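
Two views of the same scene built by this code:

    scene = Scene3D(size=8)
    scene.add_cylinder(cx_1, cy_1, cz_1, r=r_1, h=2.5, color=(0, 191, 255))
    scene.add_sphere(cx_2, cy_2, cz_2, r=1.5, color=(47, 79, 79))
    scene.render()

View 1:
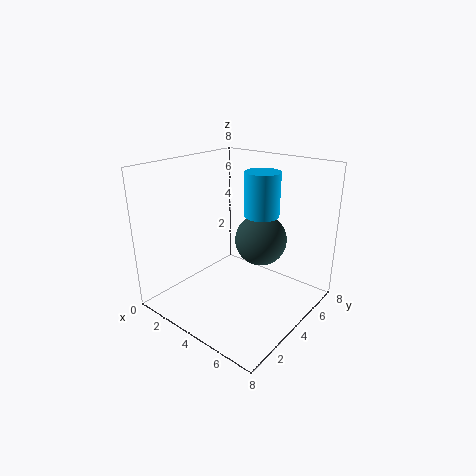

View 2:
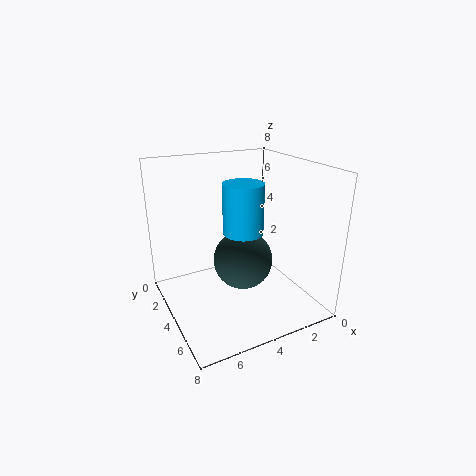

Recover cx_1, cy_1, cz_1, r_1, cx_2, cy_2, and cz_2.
cx_1 = 4.5; cy_1 = 5.5; cz_1 = 5; r_1 = 1; cx_2 = 4.5; cy_2 = 5.5; cz_2 = 3.5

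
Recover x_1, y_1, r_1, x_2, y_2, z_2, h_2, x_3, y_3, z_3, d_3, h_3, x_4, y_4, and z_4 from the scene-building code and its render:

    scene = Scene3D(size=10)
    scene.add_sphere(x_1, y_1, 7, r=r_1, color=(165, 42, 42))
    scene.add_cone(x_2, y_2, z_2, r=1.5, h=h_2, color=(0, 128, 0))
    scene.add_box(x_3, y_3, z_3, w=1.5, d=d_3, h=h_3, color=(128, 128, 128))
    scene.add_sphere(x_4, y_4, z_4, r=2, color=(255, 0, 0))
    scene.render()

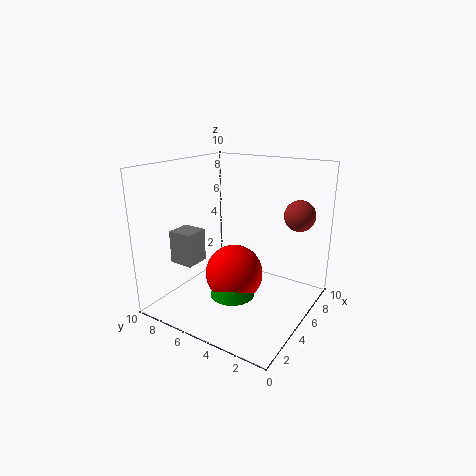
x_1 = 6, y_1 = 1, r_1 = 1, x_2 = 3.5, y_2 = 4.5, z_2 = 1.5, h_2 = 1.5, x_3 = 0.5, y_3 = 5.5, z_3 = 4.5, d_3 = 1.5, h_3 = 2, x_4 = 4.5, y_4 = 5, z_4 = 2.5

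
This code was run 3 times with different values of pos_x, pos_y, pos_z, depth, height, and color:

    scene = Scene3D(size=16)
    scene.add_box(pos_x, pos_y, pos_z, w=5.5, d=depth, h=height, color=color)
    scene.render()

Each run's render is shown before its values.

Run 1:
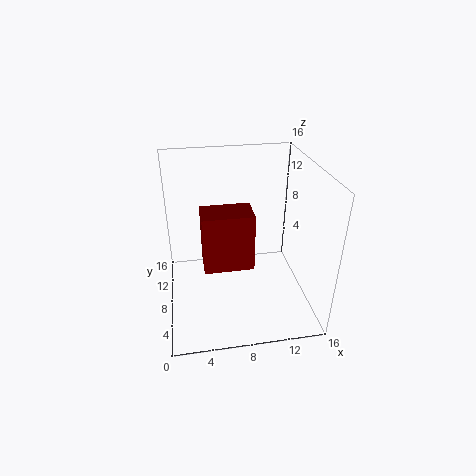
pos_x = 4; pos_y = 6; pos_z = 5; depth = 3.5; height = 6.5; color = 'maroon'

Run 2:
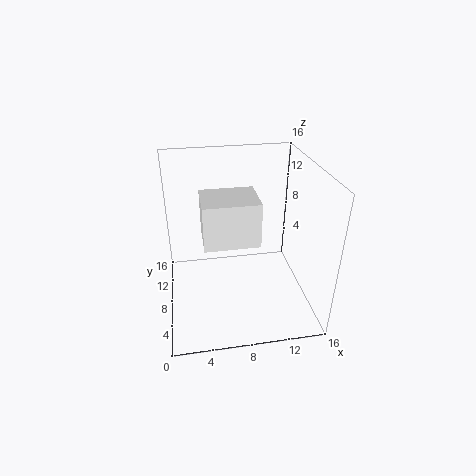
pos_x = 4; pos_y = 3.5; pos_z = 9.5; depth = 4.5; height = 4.5; color = 'white'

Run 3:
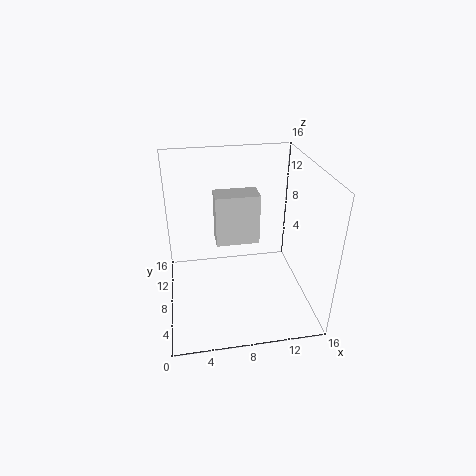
pos_x = 6; pos_y = 12; pos_z = 4.5; depth = 3; height = 6.5; color = 'lightgray'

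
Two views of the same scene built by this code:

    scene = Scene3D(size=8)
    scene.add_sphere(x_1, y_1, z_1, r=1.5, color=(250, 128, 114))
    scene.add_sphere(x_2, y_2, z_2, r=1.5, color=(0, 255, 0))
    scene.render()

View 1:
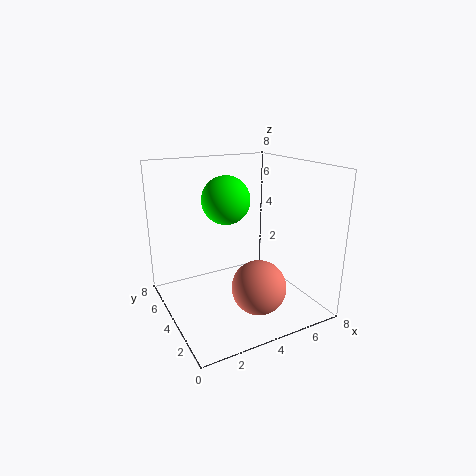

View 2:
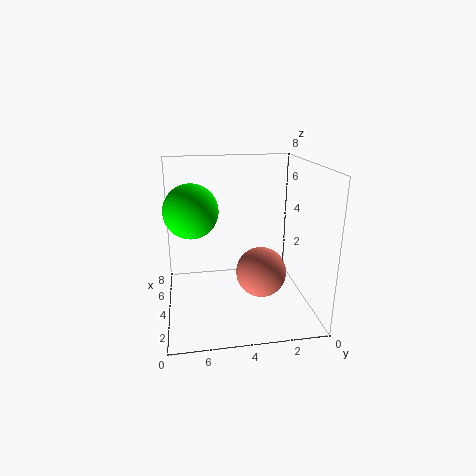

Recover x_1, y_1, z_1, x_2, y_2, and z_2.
x_1 = 4.5
y_1 = 2.5
z_1 = 1.5
x_2 = 4.5
y_2 = 6.5
z_2 = 5.5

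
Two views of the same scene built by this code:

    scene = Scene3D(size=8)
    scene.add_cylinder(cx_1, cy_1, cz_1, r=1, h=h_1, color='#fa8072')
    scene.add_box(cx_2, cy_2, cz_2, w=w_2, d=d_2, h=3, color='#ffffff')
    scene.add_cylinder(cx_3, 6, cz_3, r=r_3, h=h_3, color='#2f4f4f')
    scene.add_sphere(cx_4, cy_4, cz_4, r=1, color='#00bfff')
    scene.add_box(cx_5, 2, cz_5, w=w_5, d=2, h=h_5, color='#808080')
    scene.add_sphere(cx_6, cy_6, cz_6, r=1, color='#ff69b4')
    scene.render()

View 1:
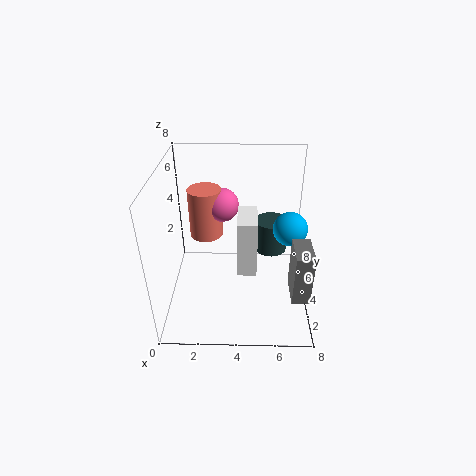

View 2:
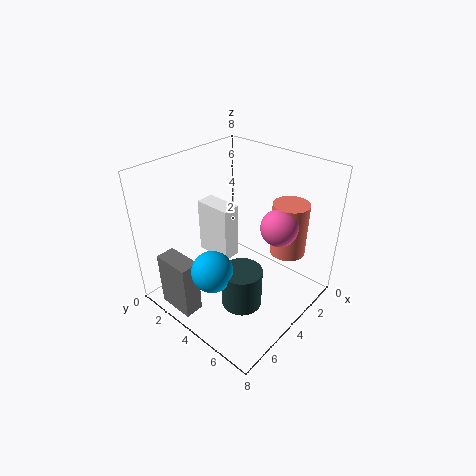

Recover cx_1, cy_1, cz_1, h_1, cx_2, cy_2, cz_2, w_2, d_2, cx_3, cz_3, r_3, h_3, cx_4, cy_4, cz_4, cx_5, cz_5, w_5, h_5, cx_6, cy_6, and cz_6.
cx_1 = 2; cy_1 = 6; cz_1 = 3; h_1 = 3; cx_2 = 4; cy_2 = 2; cz_2 = 3; w_2 = 1; d_2 = 2; cx_3 = 6; cz_3 = 2; r_3 = 1; h_3 = 2; cx_4 = 7; cy_4 = 5; cz_4 = 4; cx_5 = 7; cz_5 = 1; w_5 = 1; h_5 = 3; cx_6 = 3; cy_6 = 6; cz_6 = 5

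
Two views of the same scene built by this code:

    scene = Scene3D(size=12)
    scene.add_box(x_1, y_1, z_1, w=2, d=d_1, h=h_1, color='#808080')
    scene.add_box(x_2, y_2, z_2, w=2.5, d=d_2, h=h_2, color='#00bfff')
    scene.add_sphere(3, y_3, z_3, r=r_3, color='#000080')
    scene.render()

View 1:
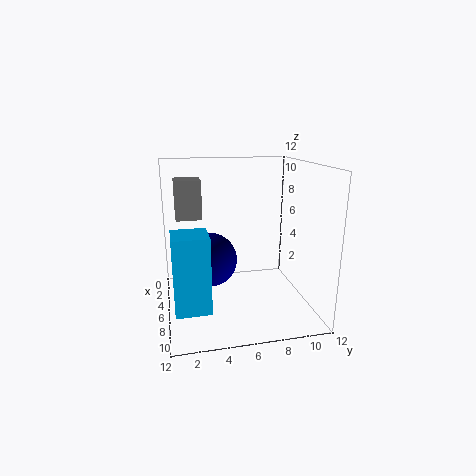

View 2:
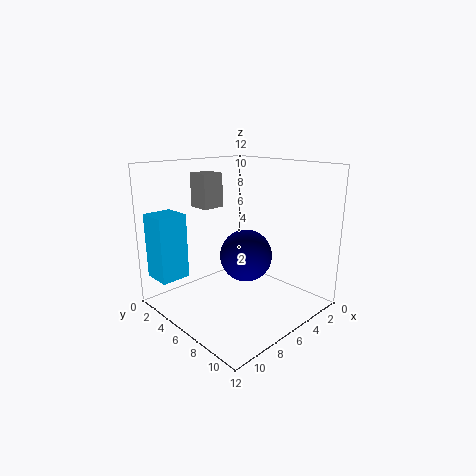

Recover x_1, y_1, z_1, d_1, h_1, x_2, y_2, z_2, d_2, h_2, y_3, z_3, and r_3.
x_1 = 5, y_1 = 1, z_1 = 8, d_1 = 2, h_1 = 3, x_2 = 9, y_2 = 0.5, z_2 = 2.5, d_2 = 2.5, h_2 = 5.5, y_3 = 4, z_3 = 3, r_3 = 2.5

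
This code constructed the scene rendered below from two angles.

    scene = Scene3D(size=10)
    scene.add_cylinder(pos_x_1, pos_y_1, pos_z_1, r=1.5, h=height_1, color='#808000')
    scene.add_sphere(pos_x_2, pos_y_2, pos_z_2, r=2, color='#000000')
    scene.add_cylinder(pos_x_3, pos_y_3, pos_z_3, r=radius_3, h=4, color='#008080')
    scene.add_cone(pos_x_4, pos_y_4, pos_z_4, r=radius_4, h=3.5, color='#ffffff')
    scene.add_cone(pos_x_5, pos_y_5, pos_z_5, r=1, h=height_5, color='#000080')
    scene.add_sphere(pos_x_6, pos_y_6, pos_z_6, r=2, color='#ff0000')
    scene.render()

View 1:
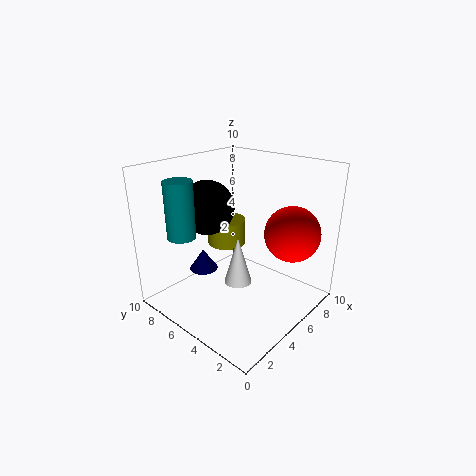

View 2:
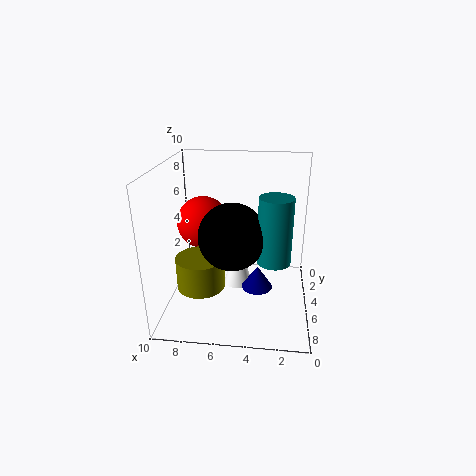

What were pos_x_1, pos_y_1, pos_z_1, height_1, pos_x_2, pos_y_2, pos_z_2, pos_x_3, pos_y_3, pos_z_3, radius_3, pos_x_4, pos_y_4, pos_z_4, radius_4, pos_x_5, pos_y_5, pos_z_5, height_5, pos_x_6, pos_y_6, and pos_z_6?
pos_x_1 = 7; pos_y_1 = 8; pos_z_1 = 3; height_1 = 2; pos_x_2 = 5; pos_y_2 = 8; pos_z_2 = 6.5; pos_x_3 = 2.5; pos_y_3 = 8; pos_z_3 = 5; radius_3 = 1; pos_x_4 = 5; pos_y_4 = 5; pos_z_4 = 1.5; radius_4 = 1; pos_x_5 = 3.5; pos_y_5 = 7; pos_z_5 = 2.5; height_5 = 1.5; pos_x_6 = 8; pos_y_6 = 2.5; pos_z_6 = 5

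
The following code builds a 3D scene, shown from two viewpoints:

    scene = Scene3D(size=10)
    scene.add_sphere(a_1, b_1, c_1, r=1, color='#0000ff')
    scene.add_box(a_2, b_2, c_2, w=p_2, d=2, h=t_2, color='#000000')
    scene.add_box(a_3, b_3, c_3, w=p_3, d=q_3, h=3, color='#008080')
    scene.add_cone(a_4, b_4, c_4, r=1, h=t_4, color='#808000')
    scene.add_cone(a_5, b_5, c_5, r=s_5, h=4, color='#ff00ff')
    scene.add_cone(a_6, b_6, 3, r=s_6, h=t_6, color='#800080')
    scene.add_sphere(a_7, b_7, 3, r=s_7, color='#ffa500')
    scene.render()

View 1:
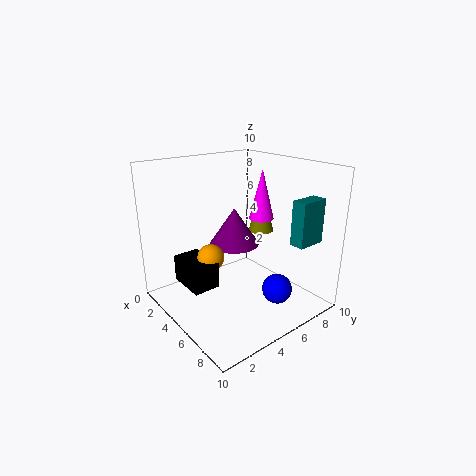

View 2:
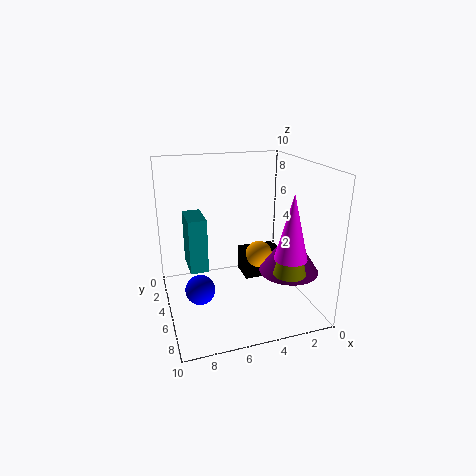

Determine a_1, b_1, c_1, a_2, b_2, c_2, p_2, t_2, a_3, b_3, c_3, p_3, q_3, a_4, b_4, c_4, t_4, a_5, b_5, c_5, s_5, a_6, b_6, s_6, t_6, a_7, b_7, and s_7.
a_1 = 8, b_1 = 6, c_1 = 2, a_2 = 1, b_2 = 2, c_2 = 1, p_2 = 3, t_2 = 2, a_3 = 8, b_3 = 7, c_3 = 5, p_3 = 1, q_3 = 2, a_4 = 3, b_4 = 9, c_4 = 4, t_4 = 4, a_5 = 3, b_5 = 9, c_5 = 5, s_5 = 1, a_6 = 2, b_6 = 7, s_6 = 2, t_6 = 3, a_7 = 3, b_7 = 4, s_7 = 1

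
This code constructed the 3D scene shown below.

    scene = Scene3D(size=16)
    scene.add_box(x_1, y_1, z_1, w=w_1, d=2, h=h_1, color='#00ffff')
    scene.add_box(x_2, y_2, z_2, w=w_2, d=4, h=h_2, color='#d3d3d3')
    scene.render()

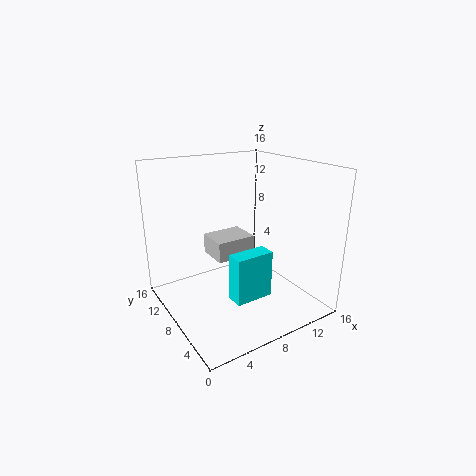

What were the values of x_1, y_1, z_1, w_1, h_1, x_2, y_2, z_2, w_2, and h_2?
x_1 = 6.5; y_1 = 5.5; z_1 = 1; w_1 = 4.5; h_1 = 5.5; x_2 = 7; y_2 = 10.5; z_2 = 4; w_2 = 5; h_2 = 2.5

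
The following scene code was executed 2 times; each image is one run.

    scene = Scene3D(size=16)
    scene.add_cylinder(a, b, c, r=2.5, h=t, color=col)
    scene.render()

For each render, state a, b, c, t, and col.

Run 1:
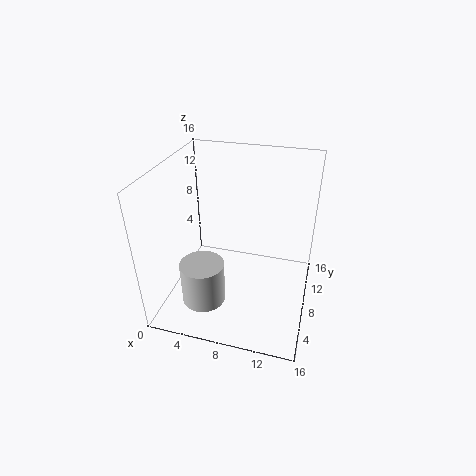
a = 4.5, b = 5.5, c = 0.5, t = 5, col = 'lightgray'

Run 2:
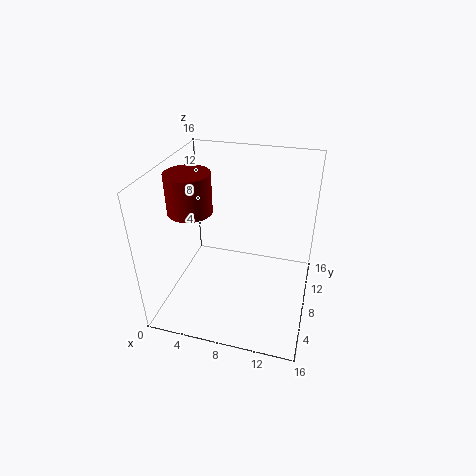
a = 2.5, b = 8, c = 10.5, t = 4.5, col = 'maroon'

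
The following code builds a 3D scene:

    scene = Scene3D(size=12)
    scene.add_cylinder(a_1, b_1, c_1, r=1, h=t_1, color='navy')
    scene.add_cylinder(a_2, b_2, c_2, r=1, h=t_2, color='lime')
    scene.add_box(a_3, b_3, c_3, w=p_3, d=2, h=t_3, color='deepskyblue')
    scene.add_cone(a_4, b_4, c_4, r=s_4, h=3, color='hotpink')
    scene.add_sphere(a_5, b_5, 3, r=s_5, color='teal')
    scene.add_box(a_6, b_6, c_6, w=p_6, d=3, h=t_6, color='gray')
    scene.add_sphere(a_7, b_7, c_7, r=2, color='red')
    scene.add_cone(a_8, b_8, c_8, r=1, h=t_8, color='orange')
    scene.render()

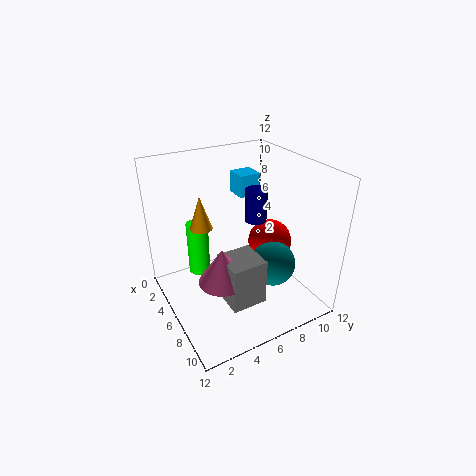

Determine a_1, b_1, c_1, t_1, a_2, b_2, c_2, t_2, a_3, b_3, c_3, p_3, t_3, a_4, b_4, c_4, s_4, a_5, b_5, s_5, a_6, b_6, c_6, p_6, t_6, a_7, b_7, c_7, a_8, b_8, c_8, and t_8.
a_1 = 4, b_1 = 9, c_1 = 6, t_1 = 3, a_2 = 2, b_2 = 4, c_2 = 1, t_2 = 5, a_3 = 1, b_3 = 8, c_3 = 8, p_3 = 2, t_3 = 2, a_4 = 7, b_4 = 4, c_4 = 3, s_4 = 2, a_5 = 7, b_5 = 9, s_5 = 2, a_6 = 6, b_6 = 4, c_6 = 1, p_6 = 3, t_6 = 4, a_7 = 5, b_7 = 10, c_7 = 4, a_8 = 3, b_8 = 4, c_8 = 6, t_8 = 3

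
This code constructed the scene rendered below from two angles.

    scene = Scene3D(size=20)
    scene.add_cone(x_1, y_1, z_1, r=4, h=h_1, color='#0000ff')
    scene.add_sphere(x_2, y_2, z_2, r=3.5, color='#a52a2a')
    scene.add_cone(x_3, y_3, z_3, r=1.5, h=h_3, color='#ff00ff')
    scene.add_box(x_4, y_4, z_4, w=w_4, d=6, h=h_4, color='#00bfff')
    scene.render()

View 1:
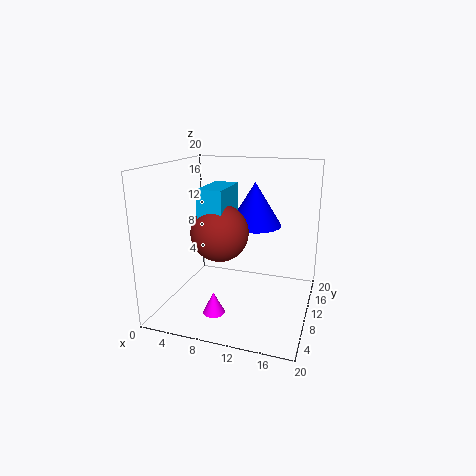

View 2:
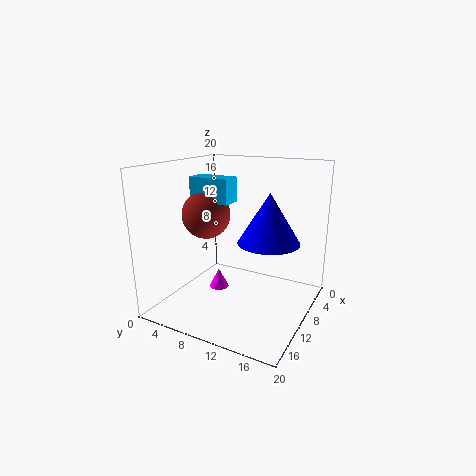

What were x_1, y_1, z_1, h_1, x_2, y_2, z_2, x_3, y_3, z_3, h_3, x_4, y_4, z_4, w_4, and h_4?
x_1 = 11, y_1 = 15, z_1 = 10.5, h_1 = 6.5, x_2 = 9.5, y_2 = 4.5, z_2 = 12.5, x_3 = 8, y_3 = 5.5, z_3 = 0.5, h_3 = 3, x_4 = 7.5, y_4 = 2.5, z_4 = 14.5, w_4 = 3, h_4 = 3.5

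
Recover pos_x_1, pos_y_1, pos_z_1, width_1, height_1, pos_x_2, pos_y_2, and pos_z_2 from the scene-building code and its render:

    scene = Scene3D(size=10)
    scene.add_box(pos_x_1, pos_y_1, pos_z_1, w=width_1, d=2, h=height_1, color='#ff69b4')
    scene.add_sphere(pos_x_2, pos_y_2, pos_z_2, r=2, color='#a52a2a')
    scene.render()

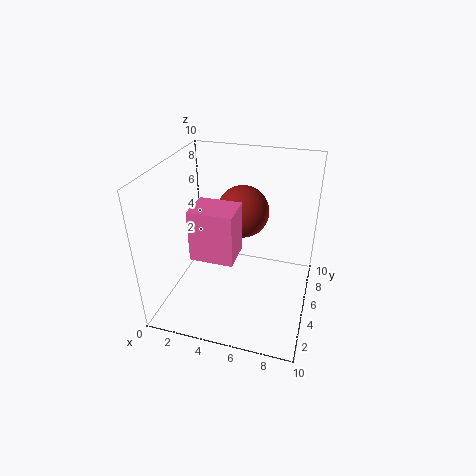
pos_x_1 = 3.5; pos_y_1 = 0.5; pos_z_1 = 6; width_1 = 2.5; height_1 = 3; pos_x_2 = 4.5; pos_y_2 = 8; pos_z_2 = 5.5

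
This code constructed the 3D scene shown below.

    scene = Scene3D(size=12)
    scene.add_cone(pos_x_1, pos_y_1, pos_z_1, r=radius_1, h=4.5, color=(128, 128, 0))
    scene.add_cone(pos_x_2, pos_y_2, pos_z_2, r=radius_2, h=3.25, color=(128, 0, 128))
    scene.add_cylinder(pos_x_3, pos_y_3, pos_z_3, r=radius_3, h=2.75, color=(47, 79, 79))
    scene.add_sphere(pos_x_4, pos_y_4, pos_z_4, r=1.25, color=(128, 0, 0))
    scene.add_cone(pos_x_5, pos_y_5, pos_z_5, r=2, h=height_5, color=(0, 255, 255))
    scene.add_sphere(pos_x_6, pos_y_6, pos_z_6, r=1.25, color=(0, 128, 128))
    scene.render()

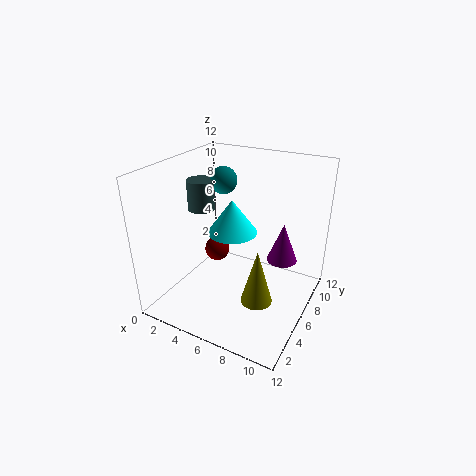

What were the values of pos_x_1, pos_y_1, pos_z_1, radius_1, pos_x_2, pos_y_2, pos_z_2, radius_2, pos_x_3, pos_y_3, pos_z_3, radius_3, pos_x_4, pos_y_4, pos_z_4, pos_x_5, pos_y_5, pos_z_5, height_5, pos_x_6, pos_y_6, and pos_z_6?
pos_x_1 = 8.75, pos_y_1 = 4, pos_z_1 = 2, radius_1 = 1.25, pos_x_2 = 9.5, pos_y_2 = 7.25, pos_z_2 = 4.25, radius_2 = 1.25, pos_x_3 = 1.25, pos_y_3 = 7.75, pos_z_3 = 7, radius_3 = 1.25, pos_x_4 = 1.5, pos_y_4 = 9.75, pos_z_4 = 1.75, pos_x_5 = 5.75, pos_y_5 = 5.5, pos_z_5 = 6.75, height_5 = 2.75, pos_x_6 = 2.75, pos_y_6 = 9.25, pos_z_6 = 9.5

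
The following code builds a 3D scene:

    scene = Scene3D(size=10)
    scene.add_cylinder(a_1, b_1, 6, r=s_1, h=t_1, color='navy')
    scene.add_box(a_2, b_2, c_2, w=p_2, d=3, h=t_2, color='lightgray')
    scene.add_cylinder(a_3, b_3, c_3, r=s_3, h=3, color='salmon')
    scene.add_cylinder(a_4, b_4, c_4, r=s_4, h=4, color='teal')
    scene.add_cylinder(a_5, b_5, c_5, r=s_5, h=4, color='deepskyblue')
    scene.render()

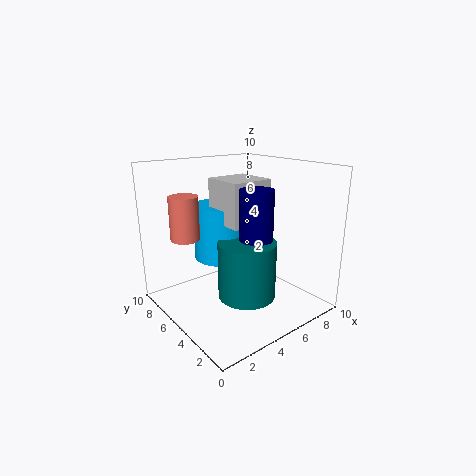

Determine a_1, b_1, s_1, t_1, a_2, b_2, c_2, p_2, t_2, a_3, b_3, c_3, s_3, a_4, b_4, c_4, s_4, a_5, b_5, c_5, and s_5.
a_1 = 4, b_1 = 2, s_1 = 1, t_1 = 3, a_2 = 4, b_2 = 4, c_2 = 6, p_2 = 3, t_2 = 3, a_3 = 2, b_3 = 7, c_3 = 5, s_3 = 1, a_4 = 5, b_4 = 4, c_4 = 1, s_4 = 2, a_5 = 5, b_5 = 7, c_5 = 3, s_5 = 2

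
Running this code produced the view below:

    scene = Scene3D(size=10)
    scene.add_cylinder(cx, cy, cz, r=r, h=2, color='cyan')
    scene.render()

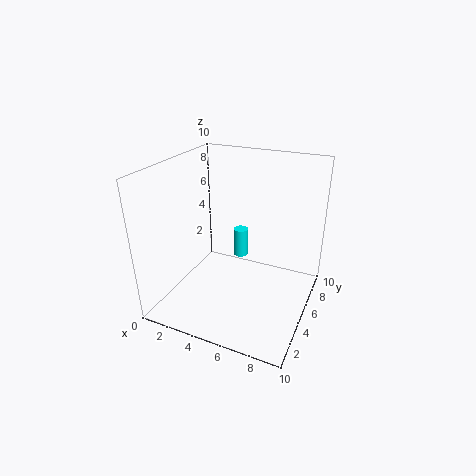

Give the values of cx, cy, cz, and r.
cx = 5, cy = 5.5, cz = 3.5, r = 0.5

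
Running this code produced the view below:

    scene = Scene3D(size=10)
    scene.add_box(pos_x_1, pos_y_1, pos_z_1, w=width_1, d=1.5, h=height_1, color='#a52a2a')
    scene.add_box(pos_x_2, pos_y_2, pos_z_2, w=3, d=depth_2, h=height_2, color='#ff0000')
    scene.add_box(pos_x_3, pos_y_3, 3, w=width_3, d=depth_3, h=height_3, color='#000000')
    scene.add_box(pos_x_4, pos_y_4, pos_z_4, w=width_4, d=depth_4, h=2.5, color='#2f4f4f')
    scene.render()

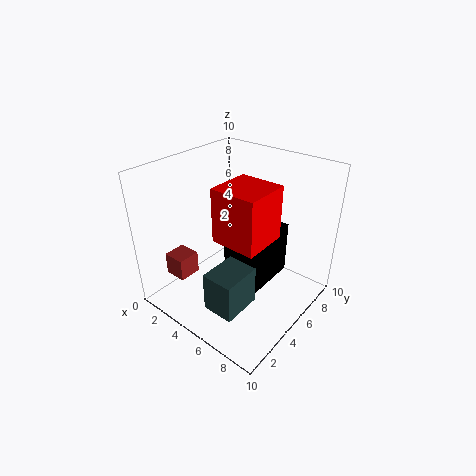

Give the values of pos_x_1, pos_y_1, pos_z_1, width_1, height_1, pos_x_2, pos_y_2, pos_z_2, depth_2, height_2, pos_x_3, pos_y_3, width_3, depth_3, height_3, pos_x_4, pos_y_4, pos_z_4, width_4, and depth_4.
pos_x_1 = 2
pos_y_1 = 1
pos_z_1 = 3
width_1 = 1.5
height_1 = 1.5
pos_x_2 = 5
pos_y_2 = 2.5
pos_z_2 = 6
depth_2 = 3
height_2 = 3.5
pos_x_3 = 5.5
pos_y_3 = 3
width_3 = 2.5
depth_3 = 3.5
height_3 = 3.5
pos_x_4 = 6
pos_y_4 = 0.5
pos_z_4 = 2.5
width_4 = 2
depth_4 = 2.5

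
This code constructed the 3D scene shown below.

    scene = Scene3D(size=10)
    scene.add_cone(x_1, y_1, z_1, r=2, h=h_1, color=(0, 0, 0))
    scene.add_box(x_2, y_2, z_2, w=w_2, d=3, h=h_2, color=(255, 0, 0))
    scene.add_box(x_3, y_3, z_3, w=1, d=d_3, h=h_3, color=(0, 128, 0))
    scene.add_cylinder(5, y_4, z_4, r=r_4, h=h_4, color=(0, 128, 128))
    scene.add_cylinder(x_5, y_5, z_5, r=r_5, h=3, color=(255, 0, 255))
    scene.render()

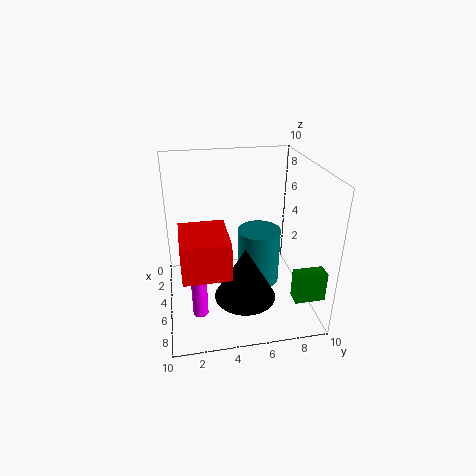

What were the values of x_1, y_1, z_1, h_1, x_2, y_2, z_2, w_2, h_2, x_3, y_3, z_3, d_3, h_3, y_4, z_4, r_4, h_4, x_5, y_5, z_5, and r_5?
x_1 = 7.5
y_1 = 5
z_1 = 2
h_1 = 3.5
x_2 = 5
y_2 = 1
z_2 = 4
w_2 = 3.5
h_2 = 2.5
x_3 = 8
y_3 = 8
z_3 = 2
d_3 = 2
h_3 = 2
y_4 = 6.5
z_4 = 1.5
r_4 = 1.5
h_4 = 4
x_5 = 7.5
y_5 = 2
z_5 = 1
r_5 = 0.5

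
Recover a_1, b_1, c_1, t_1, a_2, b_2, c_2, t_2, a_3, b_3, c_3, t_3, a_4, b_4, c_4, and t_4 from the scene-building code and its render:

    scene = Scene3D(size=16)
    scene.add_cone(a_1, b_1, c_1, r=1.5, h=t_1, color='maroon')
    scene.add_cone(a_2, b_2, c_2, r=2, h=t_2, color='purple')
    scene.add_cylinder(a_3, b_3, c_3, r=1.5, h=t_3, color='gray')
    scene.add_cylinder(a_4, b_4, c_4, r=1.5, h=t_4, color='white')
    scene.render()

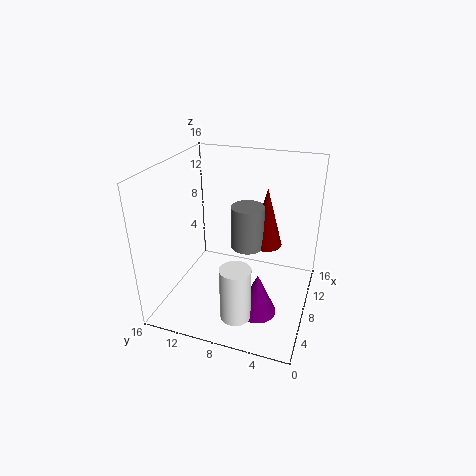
a_1 = 4.5
b_1 = 4
c_1 = 10
t_1 = 5.5
a_2 = 4
b_2 = 4.5
c_2 = 2
t_2 = 4.5
a_3 = 3.5
b_3 = 5.5
c_3 = 10
t_3 = 4
a_4 = 1.5
b_4 = 6
c_4 = 3
t_4 = 5.5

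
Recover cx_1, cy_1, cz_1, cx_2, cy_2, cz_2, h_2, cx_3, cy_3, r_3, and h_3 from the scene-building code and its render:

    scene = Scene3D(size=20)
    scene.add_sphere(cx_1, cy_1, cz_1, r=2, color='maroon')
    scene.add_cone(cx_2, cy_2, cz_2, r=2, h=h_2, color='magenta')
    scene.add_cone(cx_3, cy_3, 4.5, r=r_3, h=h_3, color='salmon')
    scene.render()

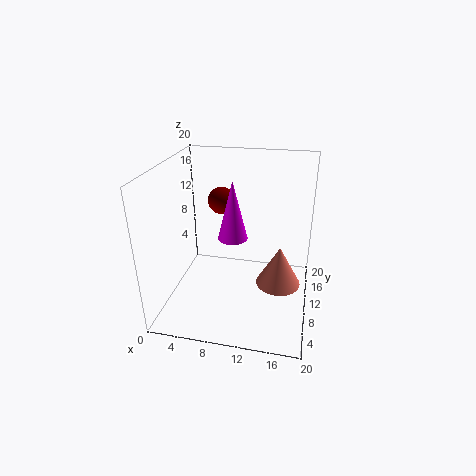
cx_1 = 6.5; cy_1 = 14.5; cz_1 = 13.5; cx_2 = 9.5; cy_2 = 9; cz_2 = 10.5; h_2 = 8; cx_3 = 16; cy_3 = 8.5; r_3 = 3; h_3 = 5.5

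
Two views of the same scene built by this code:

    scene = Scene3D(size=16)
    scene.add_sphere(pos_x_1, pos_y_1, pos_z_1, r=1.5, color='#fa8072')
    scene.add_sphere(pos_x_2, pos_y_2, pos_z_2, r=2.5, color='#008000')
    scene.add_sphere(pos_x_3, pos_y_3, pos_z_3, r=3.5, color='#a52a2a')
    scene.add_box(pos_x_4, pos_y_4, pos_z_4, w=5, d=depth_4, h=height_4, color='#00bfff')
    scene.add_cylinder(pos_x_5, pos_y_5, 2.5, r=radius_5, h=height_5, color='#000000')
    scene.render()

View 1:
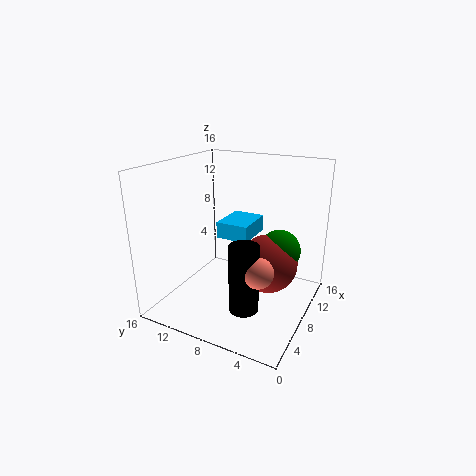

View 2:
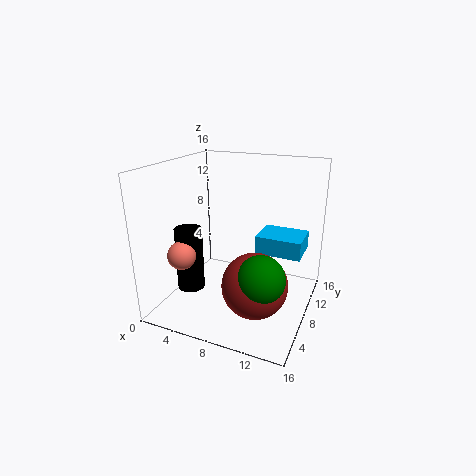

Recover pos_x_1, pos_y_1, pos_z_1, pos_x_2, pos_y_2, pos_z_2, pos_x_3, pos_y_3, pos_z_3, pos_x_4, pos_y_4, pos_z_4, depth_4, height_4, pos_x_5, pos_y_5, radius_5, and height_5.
pos_x_1 = 3.5; pos_y_1 = 3.5; pos_z_1 = 7; pos_x_2 = 12; pos_y_2 = 4.5; pos_z_2 = 5.5; pos_x_3 = 11; pos_y_3 = 5.5; pos_z_3 = 4; pos_x_4 = 10; pos_y_4 = 8; pos_z_4 = 6.5; depth_4 = 4; height_4 = 2; pos_x_5 = 3.5; pos_y_5 = 5; radius_5 = 1.5; height_5 = 7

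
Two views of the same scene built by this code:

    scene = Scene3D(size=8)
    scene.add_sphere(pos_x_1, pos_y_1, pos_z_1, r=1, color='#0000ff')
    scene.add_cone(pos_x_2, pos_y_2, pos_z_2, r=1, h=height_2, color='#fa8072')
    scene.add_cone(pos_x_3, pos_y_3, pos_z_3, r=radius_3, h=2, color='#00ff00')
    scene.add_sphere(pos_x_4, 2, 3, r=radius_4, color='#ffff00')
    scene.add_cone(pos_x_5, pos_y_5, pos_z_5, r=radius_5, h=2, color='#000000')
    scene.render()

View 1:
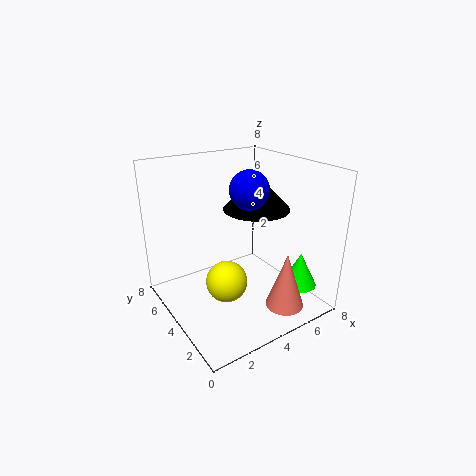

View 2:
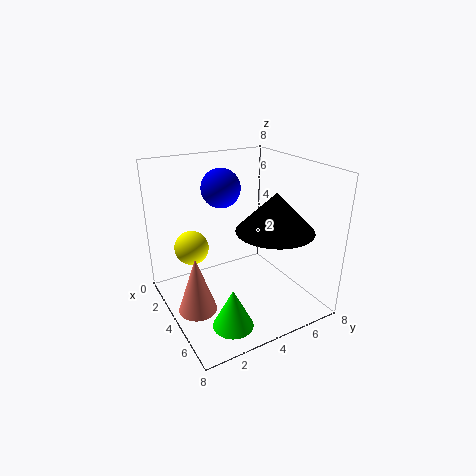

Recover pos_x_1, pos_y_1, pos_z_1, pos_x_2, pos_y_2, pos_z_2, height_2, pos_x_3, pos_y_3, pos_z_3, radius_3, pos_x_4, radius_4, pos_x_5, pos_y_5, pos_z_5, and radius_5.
pos_x_1 = 4; pos_y_1 = 3; pos_z_1 = 7; pos_x_2 = 5; pos_y_2 = 1; pos_z_2 = 1; height_2 = 3; pos_x_3 = 7; pos_y_3 = 2; pos_z_3 = 1; radius_3 = 1; pos_x_4 = 2; radius_4 = 1; pos_x_5 = 6; pos_y_5 = 5; pos_z_5 = 5; radius_5 = 2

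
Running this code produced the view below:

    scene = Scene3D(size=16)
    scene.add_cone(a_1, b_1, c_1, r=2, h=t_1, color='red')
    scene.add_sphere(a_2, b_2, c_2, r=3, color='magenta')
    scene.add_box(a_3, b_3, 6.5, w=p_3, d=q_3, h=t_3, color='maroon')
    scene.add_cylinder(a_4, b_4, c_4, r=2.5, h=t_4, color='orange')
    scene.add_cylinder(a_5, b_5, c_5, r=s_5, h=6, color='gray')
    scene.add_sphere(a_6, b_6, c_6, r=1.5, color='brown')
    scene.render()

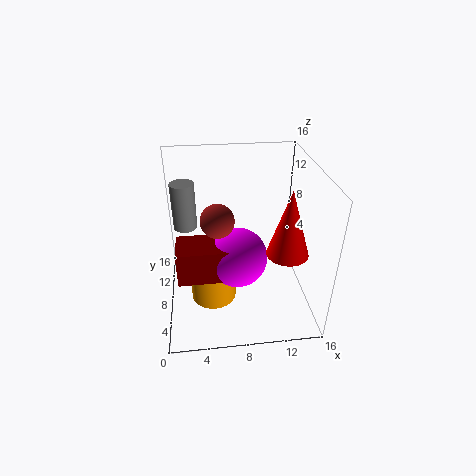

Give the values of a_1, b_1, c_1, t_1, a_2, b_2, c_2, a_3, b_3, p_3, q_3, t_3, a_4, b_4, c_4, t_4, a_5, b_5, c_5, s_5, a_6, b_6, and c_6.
a_1 = 12; b_1 = 2.5; c_1 = 9.5; t_1 = 6.5; a_2 = 7.5; b_2 = 4.5; c_2 = 8; a_3 = 1.5; b_3 = 2.5; p_3 = 5; q_3 = 3.5; t_3 = 3.5; a_4 = 5; b_4 = 6.5; c_4 = 1.5; t_4 = 4; a_5 = 2; b_5 = 14.5; c_5 = 6; s_5 = 1.5; a_6 = 5.5; b_6 = 2.5; c_6 = 13.5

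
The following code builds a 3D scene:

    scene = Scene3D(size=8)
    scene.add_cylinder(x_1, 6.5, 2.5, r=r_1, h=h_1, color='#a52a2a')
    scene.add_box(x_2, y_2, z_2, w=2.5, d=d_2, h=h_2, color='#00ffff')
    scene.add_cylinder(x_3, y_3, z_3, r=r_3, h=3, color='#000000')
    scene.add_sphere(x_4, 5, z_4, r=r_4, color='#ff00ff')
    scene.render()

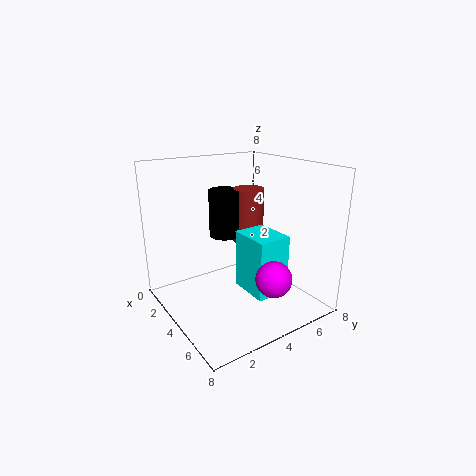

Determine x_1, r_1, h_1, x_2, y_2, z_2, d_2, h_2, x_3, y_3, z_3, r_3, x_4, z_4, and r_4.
x_1 = 1.5
r_1 = 1
h_1 = 3.5
x_2 = 3
y_2 = 4.5
z_2 = 0.5
d_2 = 2
h_2 = 3.5
x_3 = 1
y_3 = 5
z_3 = 3
r_3 = 1
x_4 = 6
z_4 = 2
r_4 = 1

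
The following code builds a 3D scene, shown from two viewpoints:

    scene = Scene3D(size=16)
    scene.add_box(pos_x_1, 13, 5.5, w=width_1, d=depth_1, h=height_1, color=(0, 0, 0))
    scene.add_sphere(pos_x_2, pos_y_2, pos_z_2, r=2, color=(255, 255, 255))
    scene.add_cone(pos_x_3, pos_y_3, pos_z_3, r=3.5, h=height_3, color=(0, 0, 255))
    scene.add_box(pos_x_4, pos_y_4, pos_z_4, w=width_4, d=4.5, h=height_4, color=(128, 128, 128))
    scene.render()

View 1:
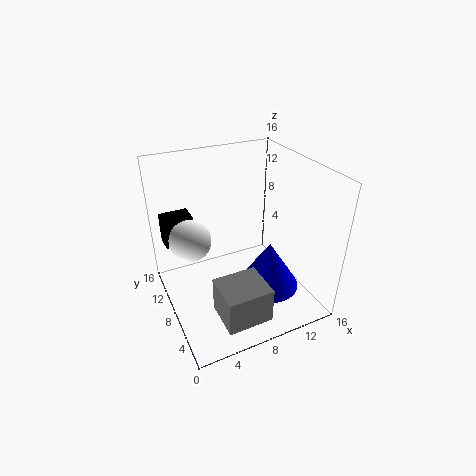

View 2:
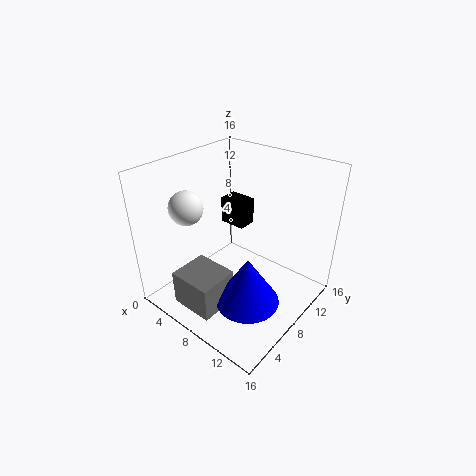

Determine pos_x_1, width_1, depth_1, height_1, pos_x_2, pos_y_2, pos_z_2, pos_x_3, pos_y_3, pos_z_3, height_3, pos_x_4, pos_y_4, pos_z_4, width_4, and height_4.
pos_x_1 = 1
width_1 = 3.5
depth_1 = 2.5
height_1 = 3.5
pos_x_2 = 2
pos_y_2 = 6
pos_z_2 = 10.5
pos_x_3 = 11
pos_y_3 = 6
pos_z_3 = 2
height_3 = 5.5
pos_x_4 = 4
pos_y_4 = 1.5
pos_z_4 = 1
width_4 = 5
height_4 = 4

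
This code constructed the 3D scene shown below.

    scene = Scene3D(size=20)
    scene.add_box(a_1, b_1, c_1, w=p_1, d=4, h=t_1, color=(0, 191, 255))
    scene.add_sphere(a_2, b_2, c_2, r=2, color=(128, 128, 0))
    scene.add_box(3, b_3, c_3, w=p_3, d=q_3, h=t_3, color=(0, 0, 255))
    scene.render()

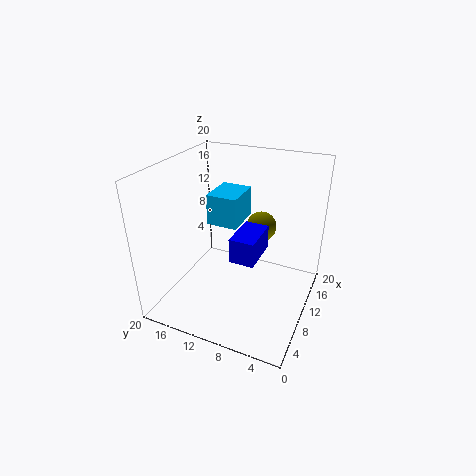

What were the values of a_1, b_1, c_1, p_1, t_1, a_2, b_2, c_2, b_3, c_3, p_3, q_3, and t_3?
a_1 = 7, b_1 = 9, c_1 = 13, p_1 = 5, t_1 = 4, a_2 = 11, b_2 = 7, c_2 = 12, b_3 = 5, c_3 = 11, p_3 = 5, q_3 = 3, t_3 = 3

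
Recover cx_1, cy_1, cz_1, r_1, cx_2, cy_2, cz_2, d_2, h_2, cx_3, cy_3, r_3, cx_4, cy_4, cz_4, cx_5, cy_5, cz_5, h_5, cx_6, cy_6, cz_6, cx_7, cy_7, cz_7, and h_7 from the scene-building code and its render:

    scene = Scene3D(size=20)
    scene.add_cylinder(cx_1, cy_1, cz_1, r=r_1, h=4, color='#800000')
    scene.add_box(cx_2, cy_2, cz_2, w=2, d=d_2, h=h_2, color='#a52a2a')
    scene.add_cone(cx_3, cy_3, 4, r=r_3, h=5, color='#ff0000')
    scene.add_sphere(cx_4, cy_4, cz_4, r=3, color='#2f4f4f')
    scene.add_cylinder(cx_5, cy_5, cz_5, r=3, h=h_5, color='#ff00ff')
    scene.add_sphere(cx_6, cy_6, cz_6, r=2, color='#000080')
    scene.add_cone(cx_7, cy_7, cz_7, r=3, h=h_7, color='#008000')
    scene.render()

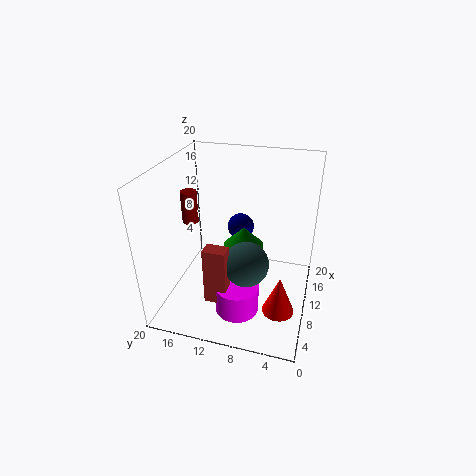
cx_1 = 6, cy_1 = 15, cz_1 = 14, r_1 = 1, cx_2 = 4, cy_2 = 10, cz_2 = 3, d_2 = 3, h_2 = 8, cx_3 = 4, cy_3 = 3, r_3 = 2, cx_4 = 7, cy_4 = 8, cz_4 = 8, cx_5 = 6, cy_5 = 9, cz_5 = 1, h_5 = 4, cx_6 = 15, cy_6 = 11, cz_6 = 9, cx_7 = 13, cy_7 = 10, cz_7 = 7, h_7 = 3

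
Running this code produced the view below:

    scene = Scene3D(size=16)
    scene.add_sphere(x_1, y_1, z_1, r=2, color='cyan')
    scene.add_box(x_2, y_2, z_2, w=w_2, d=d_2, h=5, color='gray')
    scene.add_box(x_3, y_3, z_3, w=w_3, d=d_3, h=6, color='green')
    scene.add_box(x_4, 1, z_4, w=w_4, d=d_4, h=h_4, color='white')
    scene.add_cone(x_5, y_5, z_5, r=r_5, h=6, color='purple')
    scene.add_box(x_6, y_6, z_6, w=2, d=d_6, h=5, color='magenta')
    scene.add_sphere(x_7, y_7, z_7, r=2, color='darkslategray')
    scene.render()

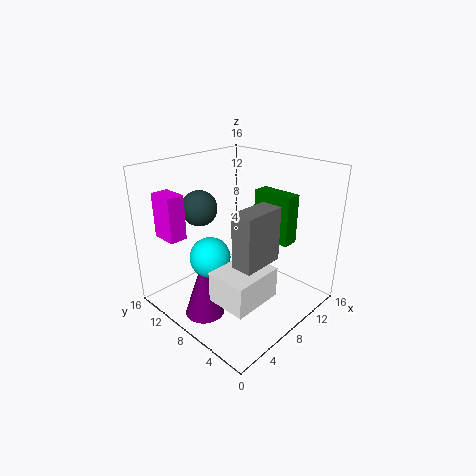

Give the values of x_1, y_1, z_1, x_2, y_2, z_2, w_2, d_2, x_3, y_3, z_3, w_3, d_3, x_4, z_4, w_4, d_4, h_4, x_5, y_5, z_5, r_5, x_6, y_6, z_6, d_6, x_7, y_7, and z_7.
x_1 = 3
y_1 = 7
z_1 = 8
x_2 = 2
y_2 = 1
z_2 = 9
w_2 = 4
d_2 = 2
x_3 = 13
y_3 = 5
z_3 = 6
w_3 = 2
d_3 = 5
x_4 = 1
z_4 = 5
w_4 = 5
d_4 = 4
h_4 = 3
x_5 = 2
y_5 = 7
z_5 = 2
r_5 = 2
x_6 = 2
y_6 = 12
z_6 = 8
d_6 = 3
x_7 = 6
y_7 = 12
z_7 = 11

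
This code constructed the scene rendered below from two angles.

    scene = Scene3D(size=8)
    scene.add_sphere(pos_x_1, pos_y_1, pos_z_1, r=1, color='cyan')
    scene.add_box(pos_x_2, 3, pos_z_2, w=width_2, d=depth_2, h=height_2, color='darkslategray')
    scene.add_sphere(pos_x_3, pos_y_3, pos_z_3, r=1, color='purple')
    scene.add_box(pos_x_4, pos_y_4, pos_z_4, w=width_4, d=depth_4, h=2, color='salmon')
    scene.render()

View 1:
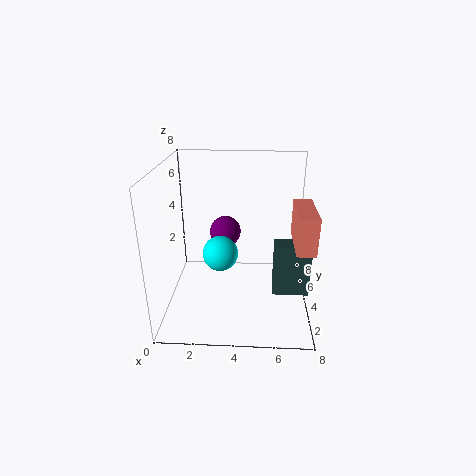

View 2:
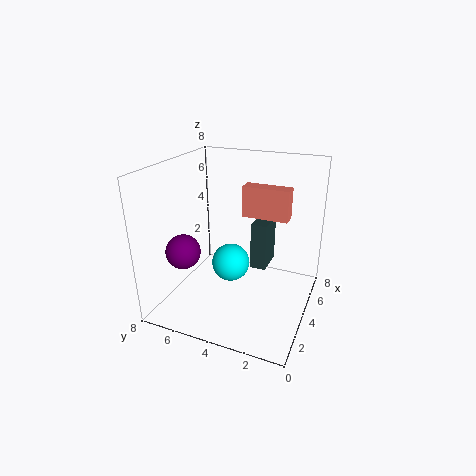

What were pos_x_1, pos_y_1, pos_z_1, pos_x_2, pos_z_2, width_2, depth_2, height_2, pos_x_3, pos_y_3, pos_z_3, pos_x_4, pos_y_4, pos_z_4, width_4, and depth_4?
pos_x_1 = 3; pos_y_1 = 4; pos_z_1 = 3; pos_x_2 = 6; pos_z_2 = 1; width_2 = 2; depth_2 = 1; height_2 = 3; pos_x_3 = 3; pos_y_3 = 7; pos_z_3 = 3; pos_x_4 = 7; pos_y_4 = 2; pos_z_4 = 4; width_4 = 1; depth_4 = 3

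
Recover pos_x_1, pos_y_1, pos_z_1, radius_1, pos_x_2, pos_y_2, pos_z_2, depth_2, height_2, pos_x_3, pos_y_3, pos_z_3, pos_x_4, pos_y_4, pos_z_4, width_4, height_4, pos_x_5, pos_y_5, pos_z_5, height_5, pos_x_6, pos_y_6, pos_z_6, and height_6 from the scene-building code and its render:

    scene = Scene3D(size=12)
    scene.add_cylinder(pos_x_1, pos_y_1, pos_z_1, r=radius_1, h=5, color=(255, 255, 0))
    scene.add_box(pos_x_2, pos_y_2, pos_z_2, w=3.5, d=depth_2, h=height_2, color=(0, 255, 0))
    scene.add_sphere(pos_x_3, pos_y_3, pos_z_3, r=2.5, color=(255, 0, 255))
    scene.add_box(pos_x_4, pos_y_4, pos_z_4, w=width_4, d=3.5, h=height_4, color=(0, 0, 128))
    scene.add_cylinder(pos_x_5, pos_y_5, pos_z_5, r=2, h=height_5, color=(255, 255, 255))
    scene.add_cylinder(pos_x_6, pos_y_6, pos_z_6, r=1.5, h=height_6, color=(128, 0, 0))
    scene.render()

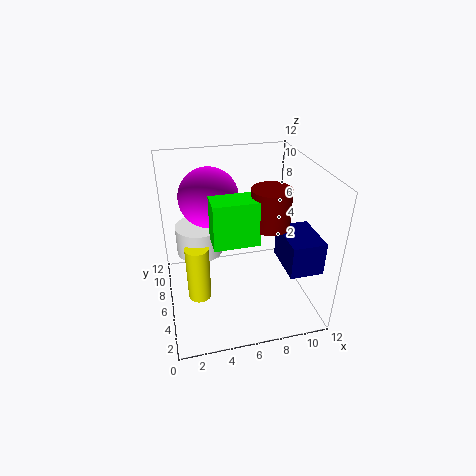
pos_x_1 = 2.5; pos_y_1 = 6; pos_z_1 = 0.5; radius_1 = 1; pos_x_2 = 3.5; pos_y_2 = 3; pos_z_2 = 7; depth_2 = 2; height_2 = 3.5; pos_x_3 = 4; pos_y_3 = 8; pos_z_3 = 9; pos_x_4 = 8.5; pos_y_4 = 0.5; pos_z_4 = 5.5; width_4 = 2.5; height_4 = 2.5; pos_x_5 = 3; pos_y_5 = 8; pos_z_5 = 4; height_5 = 2.5; pos_x_6 = 8; pos_y_6 = 4; pos_z_6 = 8; height_6 = 3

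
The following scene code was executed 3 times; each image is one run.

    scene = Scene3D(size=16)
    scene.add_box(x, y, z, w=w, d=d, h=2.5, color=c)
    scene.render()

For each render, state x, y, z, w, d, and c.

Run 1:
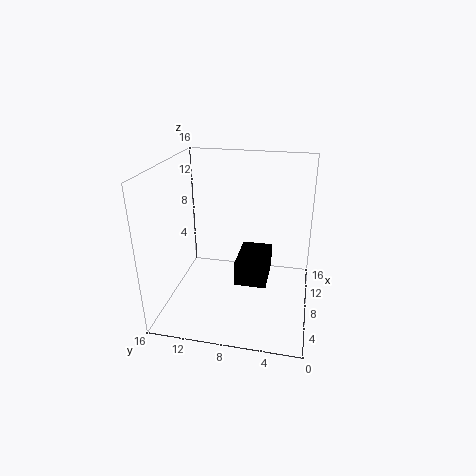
x = 3.75; y = 4.25; z = 4.75; w = 5; d = 3.25; c = 'black'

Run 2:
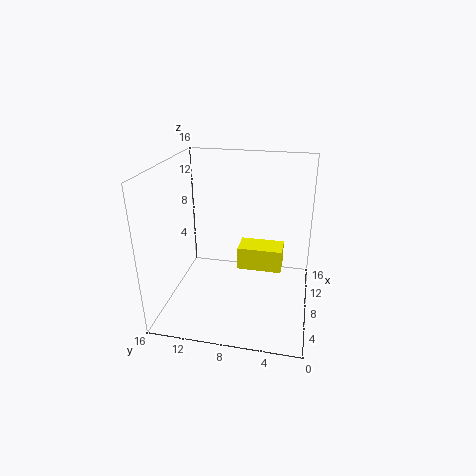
x = 6.5; y = 3; z = 5; w = 2.75; d = 4.75; c = 'yellow'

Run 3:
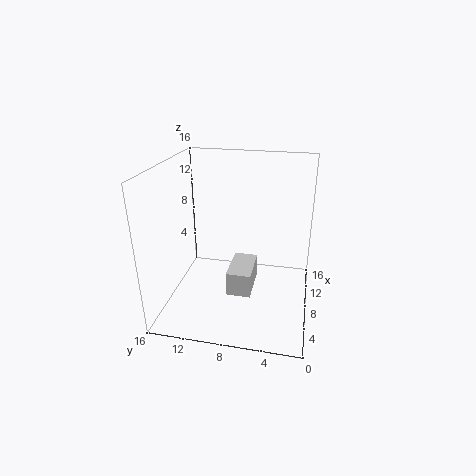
x = 3.25; y = 5.75; z = 3.75; w = 4.5; d = 2.5; c = 'lightgray'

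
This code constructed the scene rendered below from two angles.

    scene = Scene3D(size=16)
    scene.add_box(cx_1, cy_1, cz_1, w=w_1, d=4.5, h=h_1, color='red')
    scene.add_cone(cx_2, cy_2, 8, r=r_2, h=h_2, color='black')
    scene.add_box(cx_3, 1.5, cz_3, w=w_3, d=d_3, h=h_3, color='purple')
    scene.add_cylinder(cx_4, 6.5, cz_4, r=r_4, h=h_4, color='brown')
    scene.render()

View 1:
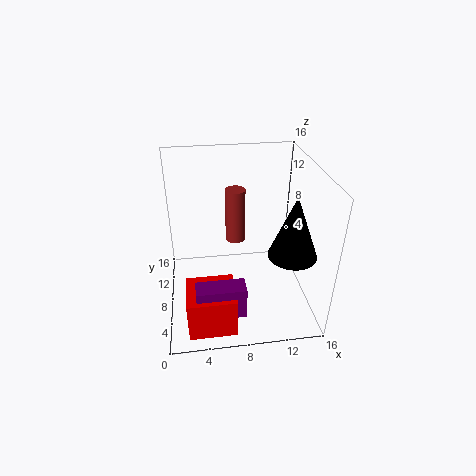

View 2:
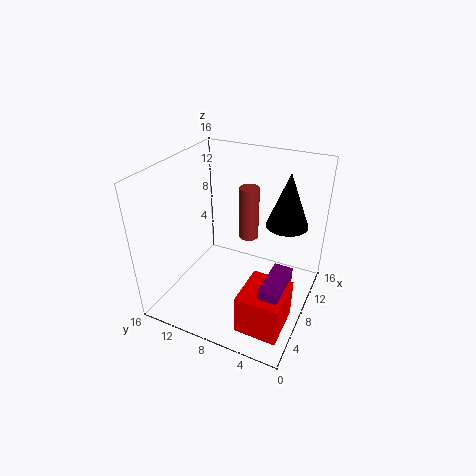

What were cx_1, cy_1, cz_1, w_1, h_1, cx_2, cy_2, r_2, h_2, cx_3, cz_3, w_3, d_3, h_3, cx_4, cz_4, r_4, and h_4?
cx_1 = 2; cy_1 = 1; cz_1 = 0.5; w_1 = 5; h_1 = 4.5; cx_2 = 13; cy_2 = 4; r_2 = 2.5; h_2 = 6.5; cx_3 = 3; cz_3 = 2.5; w_3 = 5; d_3 = 2; h_3 = 3.5; cx_4 = 7.5; cz_4 = 9; r_4 = 1; h_4 = 5.5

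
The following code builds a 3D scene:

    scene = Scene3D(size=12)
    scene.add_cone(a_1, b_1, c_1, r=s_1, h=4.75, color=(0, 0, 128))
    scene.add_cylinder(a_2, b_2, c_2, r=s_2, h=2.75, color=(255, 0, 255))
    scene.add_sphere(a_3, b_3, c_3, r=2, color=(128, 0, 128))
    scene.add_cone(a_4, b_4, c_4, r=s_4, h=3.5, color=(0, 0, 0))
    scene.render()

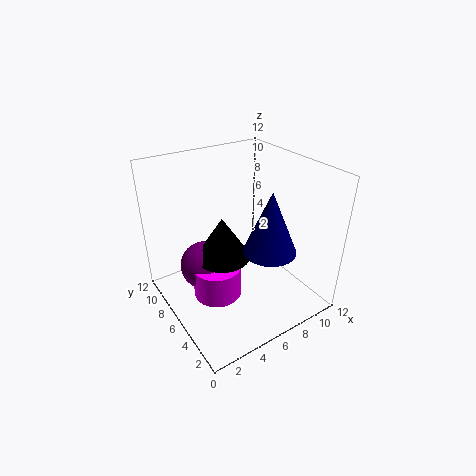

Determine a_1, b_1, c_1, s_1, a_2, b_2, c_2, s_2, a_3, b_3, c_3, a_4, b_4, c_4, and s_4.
a_1 = 6.5; b_1 = 2.5; c_1 = 6.5; s_1 = 2; a_2 = 3.75; b_2 = 5.75; c_2 = 1.5; s_2 = 2; a_3 = 3.25; b_3 = 7; c_3 = 3.75; a_4 = 4.5; b_4 = 6; c_4 = 4.75; s_4 = 2.25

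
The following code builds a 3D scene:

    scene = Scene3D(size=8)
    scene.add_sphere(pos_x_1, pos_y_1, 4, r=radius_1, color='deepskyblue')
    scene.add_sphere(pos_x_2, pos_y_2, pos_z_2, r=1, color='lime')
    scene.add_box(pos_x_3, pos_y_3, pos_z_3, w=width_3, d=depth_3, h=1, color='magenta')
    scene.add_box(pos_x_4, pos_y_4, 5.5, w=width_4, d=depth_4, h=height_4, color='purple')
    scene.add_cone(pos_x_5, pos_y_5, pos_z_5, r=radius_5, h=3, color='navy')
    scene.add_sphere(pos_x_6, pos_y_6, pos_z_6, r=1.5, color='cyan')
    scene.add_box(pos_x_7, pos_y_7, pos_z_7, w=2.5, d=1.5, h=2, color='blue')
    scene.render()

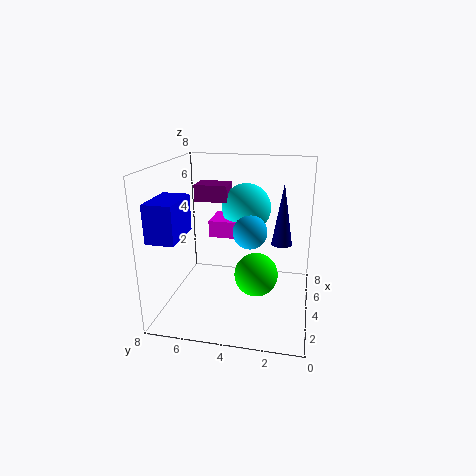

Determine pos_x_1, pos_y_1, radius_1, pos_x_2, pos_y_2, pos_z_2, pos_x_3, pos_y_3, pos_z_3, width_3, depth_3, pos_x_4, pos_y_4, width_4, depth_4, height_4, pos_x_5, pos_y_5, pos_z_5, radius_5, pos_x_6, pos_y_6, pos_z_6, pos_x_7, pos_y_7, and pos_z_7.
pos_x_1 = 5; pos_y_1 = 3.5; radius_1 = 1; pos_x_2 = 1; pos_y_2 = 2.5; pos_z_2 = 3.5; pos_x_3 = 5; pos_y_3 = 4; pos_z_3 = 3.5; width_3 = 2; depth_3 = 2; pos_x_4 = 5.5; pos_y_4 = 5; width_4 = 1.5; depth_4 = 2; height_4 = 1; pos_x_5 = 2.5; pos_y_5 = 1.5; pos_z_5 = 4.5; radius_5 = 0.5; pos_x_6 = 6.5; pos_y_6 = 4; pos_z_6 = 5; pos_x_7 = 1; pos_y_7 = 6.5; pos_z_7 = 4.5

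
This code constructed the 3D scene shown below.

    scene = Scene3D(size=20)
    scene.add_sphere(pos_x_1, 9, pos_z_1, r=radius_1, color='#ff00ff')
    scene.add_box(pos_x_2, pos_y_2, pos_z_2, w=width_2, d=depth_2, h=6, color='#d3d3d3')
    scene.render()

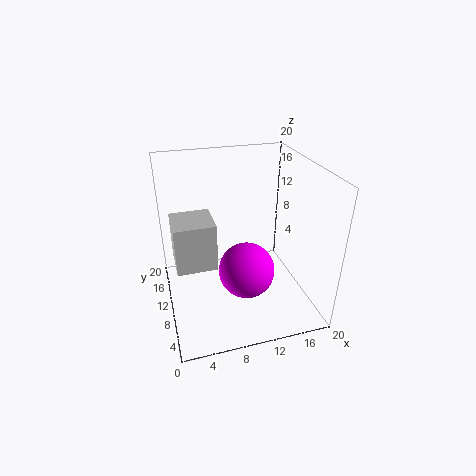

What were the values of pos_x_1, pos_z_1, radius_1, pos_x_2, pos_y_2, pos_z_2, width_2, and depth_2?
pos_x_1 = 11; pos_z_1 = 5; radius_1 = 4; pos_x_2 = 1; pos_y_2 = 5; pos_z_2 = 9; width_2 = 5; depth_2 = 5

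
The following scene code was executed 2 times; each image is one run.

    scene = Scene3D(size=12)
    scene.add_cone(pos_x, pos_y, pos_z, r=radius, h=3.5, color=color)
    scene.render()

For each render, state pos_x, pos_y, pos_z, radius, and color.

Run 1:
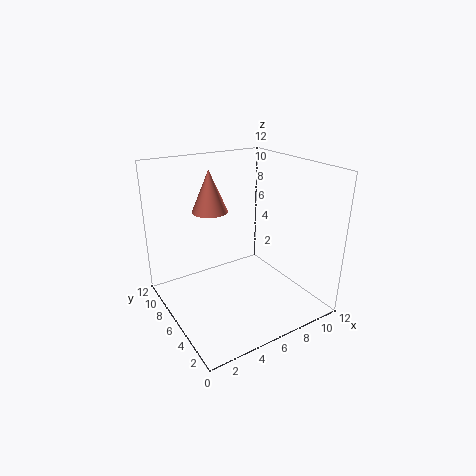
pos_x = 4.5, pos_y = 8, pos_z = 8, radius = 1.5, color = 'salmon'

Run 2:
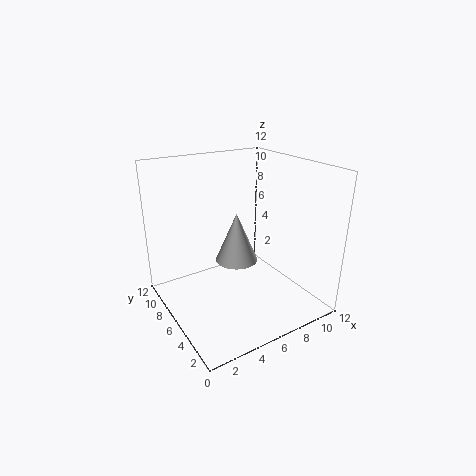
pos_x = 4, pos_y = 3, pos_z = 6, radius = 1.5, color = 'lightgray'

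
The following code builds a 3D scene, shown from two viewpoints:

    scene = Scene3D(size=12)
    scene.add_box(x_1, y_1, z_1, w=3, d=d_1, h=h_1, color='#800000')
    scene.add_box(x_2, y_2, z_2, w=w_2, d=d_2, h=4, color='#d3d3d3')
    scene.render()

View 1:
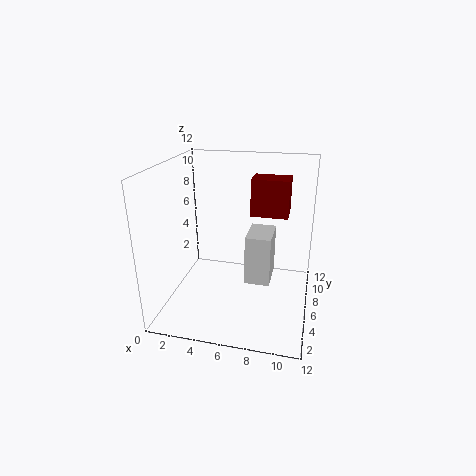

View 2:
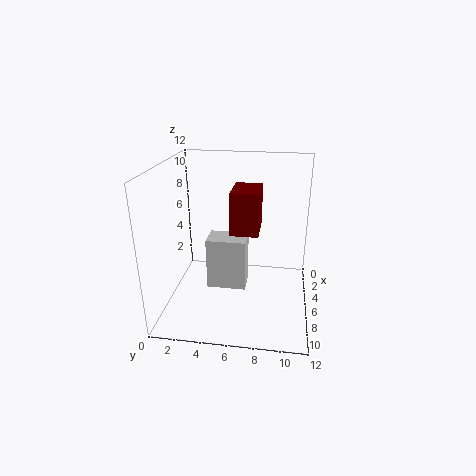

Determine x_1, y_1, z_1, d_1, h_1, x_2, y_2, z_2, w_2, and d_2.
x_1 = 7
y_1 = 6
z_1 = 8
d_1 = 2
h_1 = 3
x_2 = 7
y_2 = 4
z_2 = 3
w_2 = 2
d_2 = 3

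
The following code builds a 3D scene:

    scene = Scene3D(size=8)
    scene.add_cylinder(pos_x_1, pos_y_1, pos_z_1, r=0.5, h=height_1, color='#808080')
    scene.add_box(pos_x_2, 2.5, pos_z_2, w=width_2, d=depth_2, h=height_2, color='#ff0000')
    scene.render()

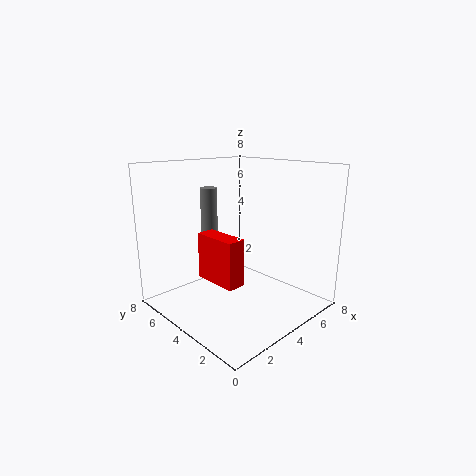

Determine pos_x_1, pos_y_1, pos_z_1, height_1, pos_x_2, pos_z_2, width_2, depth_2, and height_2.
pos_x_1 = 4, pos_y_1 = 6.5, pos_z_1 = 3.5, height_1 = 3, pos_x_2 = 2, pos_z_2 = 2, width_2 = 1, depth_2 = 2.5, height_2 = 2.5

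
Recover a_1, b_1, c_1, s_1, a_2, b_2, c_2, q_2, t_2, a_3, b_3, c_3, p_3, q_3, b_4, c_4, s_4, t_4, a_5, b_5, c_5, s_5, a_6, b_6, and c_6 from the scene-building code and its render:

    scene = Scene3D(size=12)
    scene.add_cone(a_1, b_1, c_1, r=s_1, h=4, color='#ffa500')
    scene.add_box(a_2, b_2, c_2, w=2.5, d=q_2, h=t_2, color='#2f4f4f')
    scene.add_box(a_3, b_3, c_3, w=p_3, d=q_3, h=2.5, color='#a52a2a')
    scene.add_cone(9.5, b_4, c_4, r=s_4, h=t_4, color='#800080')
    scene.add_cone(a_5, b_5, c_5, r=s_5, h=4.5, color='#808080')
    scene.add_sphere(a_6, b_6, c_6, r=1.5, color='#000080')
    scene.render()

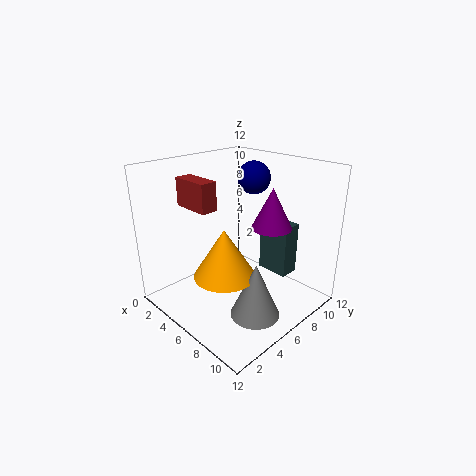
a_1 = 6.5
b_1 = 4
c_1 = 3.5
s_1 = 2.5
a_2 = 8
b_2 = 6.5
c_2 = 4
q_2 = 1.5
t_2 = 4
a_3 = 0.5
b_3 = 4
c_3 = 8
p_3 = 3.5
q_3 = 1.5
b_4 = 6
c_4 = 8
s_4 = 1.5
t_4 = 3
a_5 = 9
b_5 = 5
c_5 = 0.5
s_5 = 2
a_6 = 4
b_6 = 10
c_6 = 10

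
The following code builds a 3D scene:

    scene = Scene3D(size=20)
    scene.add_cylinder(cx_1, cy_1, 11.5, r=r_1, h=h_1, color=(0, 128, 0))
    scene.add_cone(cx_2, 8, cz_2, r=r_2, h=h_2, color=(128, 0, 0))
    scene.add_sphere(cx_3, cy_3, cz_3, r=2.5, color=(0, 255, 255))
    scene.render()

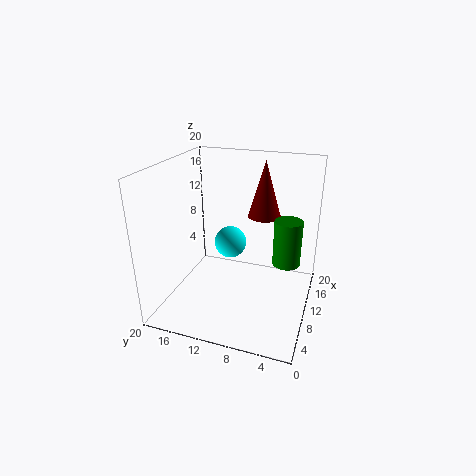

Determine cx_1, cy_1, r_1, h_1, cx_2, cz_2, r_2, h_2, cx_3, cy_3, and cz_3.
cx_1 = 3
cy_1 = 2
r_1 = 1.5
h_1 = 5
cx_2 = 16.5
cz_2 = 11
r_2 = 2.5
h_2 = 8.5
cx_3 = 15
cy_3 = 13
cz_3 = 6.5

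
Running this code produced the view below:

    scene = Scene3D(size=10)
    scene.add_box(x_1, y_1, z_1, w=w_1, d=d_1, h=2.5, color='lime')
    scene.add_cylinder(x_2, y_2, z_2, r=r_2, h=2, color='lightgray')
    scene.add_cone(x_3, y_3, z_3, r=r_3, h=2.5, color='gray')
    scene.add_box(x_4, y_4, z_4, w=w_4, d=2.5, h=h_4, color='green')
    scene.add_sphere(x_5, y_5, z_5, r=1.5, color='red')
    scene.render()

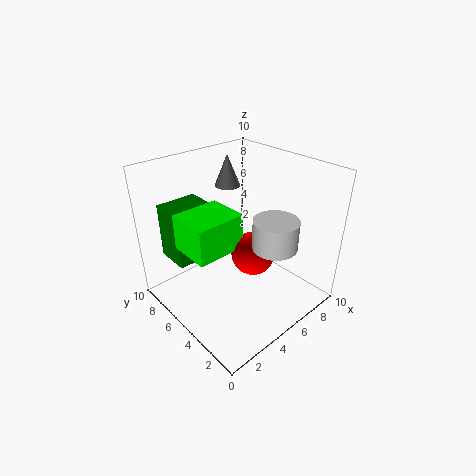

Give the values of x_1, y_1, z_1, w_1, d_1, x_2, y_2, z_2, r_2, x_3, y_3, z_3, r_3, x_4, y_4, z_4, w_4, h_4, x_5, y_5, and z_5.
x_1 = 1.5, y_1 = 4.5, z_1 = 4.5, w_1 = 3.5, d_1 = 3, x_2 = 6, y_2 = 2.5, z_2 = 5, r_2 = 1.5, x_3 = 7.5, y_3 = 9, z_3 = 7, r_3 = 1, x_4 = 1.5, y_4 = 7, z_4 = 3, w_4 = 3, h_4 = 4, x_5 = 5.5, y_5 = 4, z_5 = 4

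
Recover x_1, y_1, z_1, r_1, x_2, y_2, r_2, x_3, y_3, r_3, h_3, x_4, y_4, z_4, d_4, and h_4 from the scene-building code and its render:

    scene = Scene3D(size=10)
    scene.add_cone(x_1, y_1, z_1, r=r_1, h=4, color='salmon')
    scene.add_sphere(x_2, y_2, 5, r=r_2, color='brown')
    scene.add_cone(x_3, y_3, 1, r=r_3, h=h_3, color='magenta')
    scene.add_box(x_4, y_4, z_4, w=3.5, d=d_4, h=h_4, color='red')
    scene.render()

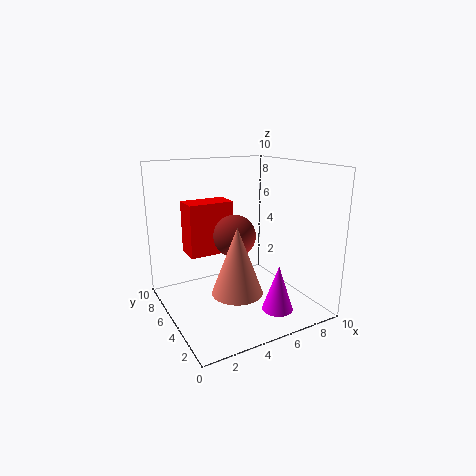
x_1 = 3
y_1 = 1.5
z_1 = 3
r_1 = 1.5
x_2 = 5
y_2 = 5.5
r_2 = 1.5
x_3 = 6
y_3 = 1.5
r_3 = 1
h_3 = 3
x_4 = 2.5
y_4 = 7.5
z_4 = 3
d_4 = 2
h_4 = 4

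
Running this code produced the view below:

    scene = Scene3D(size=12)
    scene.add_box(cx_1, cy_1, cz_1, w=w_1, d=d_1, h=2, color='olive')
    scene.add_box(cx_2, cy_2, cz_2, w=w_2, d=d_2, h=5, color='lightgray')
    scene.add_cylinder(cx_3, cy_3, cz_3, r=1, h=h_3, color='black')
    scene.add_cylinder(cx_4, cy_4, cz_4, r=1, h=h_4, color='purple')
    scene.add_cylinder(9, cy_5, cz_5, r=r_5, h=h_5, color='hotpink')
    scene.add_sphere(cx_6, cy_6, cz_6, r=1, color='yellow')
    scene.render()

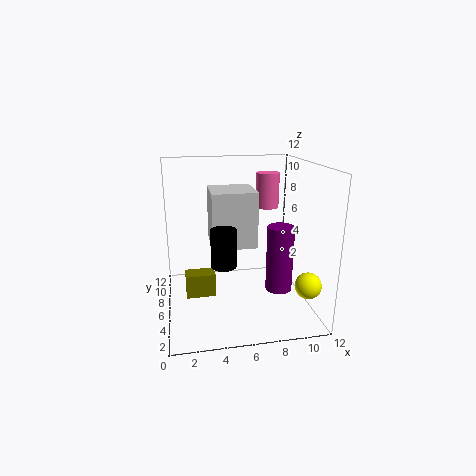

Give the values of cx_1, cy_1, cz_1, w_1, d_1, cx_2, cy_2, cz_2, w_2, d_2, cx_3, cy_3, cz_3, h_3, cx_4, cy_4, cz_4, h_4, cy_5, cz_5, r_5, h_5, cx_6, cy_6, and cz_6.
cx_1 = 1.5
cy_1 = 5.5
cz_1 = 1
w_1 = 2.5
d_1 = 1.5
cx_2 = 4
cy_2 = 7
cz_2 = 4.5
w_2 = 4
d_2 = 4
cx_3 = 4.5
cy_3 = 4
cz_3 = 4.5
h_3 = 3
cx_4 = 8.5
cy_4 = 2.5
cz_4 = 3
h_4 = 5
cy_5 = 8
cz_5 = 8
r_5 = 1
h_5 = 3
cx_6 = 10.5
cy_6 = 1.5
cz_6 = 3.5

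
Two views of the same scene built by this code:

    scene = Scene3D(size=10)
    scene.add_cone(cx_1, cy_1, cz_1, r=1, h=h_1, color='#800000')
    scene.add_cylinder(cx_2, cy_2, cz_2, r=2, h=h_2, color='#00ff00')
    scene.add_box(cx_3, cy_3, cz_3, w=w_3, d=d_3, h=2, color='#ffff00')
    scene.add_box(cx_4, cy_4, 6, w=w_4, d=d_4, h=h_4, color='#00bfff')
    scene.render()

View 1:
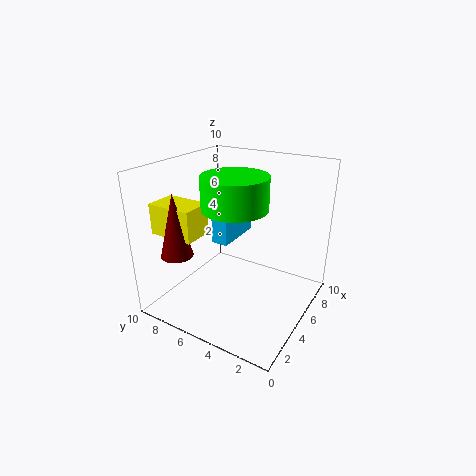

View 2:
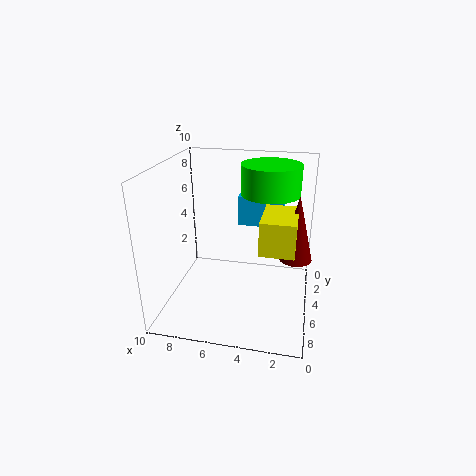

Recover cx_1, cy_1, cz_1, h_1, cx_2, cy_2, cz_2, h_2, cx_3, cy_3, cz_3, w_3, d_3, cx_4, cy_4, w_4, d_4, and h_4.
cx_1 = 1, cy_1 = 7, cz_1 = 5, h_1 = 4, cx_2 = 3, cy_2 = 4, cz_2 = 8, h_2 = 2, cx_3 = 1, cy_3 = 6, cz_3 = 6, w_3 = 2, d_3 = 3, cx_4 = 2, cy_4 = 4, w_4 = 3, d_4 = 1, h_4 = 2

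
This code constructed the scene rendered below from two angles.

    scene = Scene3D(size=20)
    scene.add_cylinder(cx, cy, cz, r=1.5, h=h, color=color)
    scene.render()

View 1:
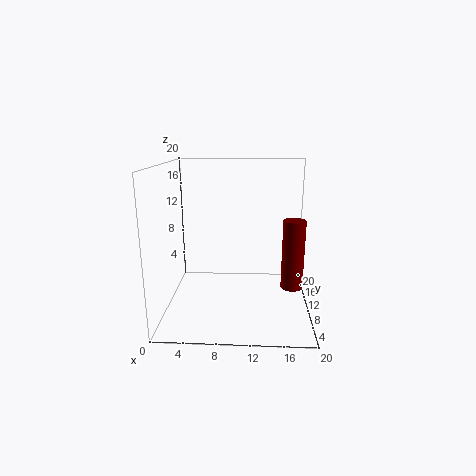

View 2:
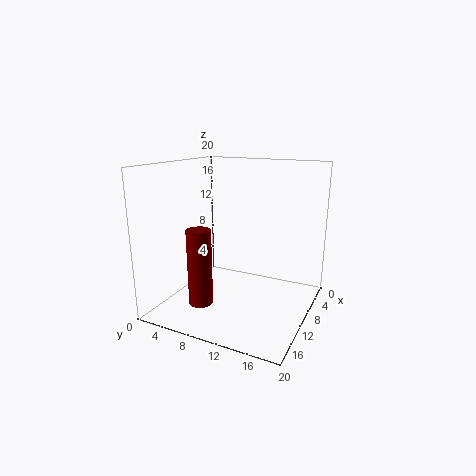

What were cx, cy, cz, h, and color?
cx = 17.5; cy = 8.5; cz = 3.5; h = 9.5; color = 'maroon'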